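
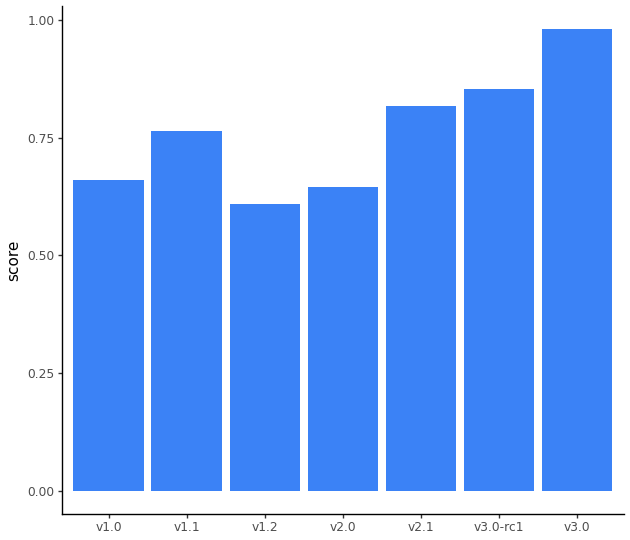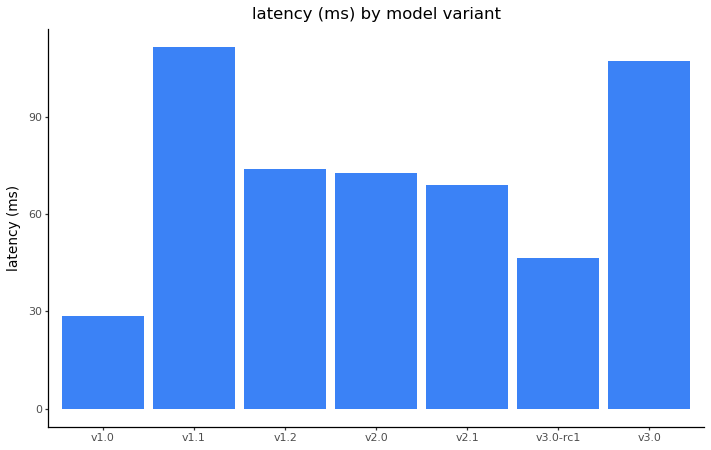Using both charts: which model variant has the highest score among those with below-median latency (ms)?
Chart 2 median latency (ms) ≈ 80; below-median model variants: v1.0, v2.1, v3.0-rc1. Among those, v3.0-rc1 has the highest score (≈ 0.9).

v3.0-rc1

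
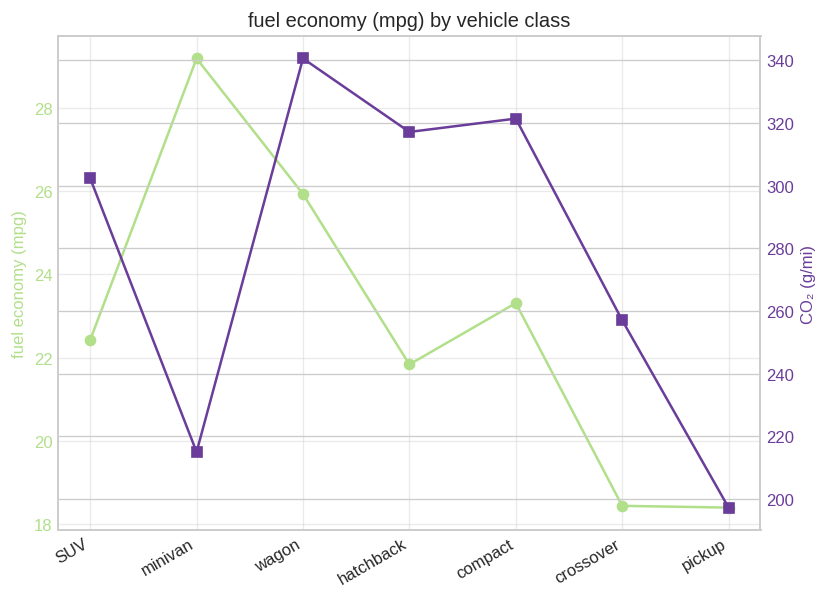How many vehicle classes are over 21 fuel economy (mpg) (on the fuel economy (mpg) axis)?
Above 21: SUV, minivan, wagon, hatchback, compact.

5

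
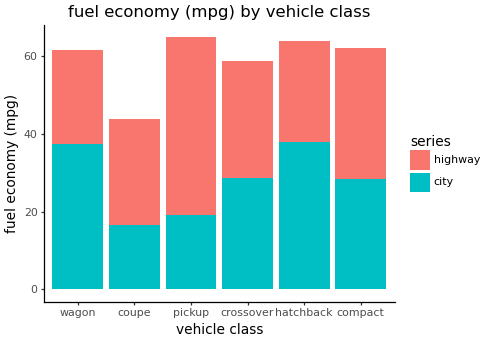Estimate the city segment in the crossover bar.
city top ≈ 30, bottom ≈ 0; segment ≈ 30.

≈ 30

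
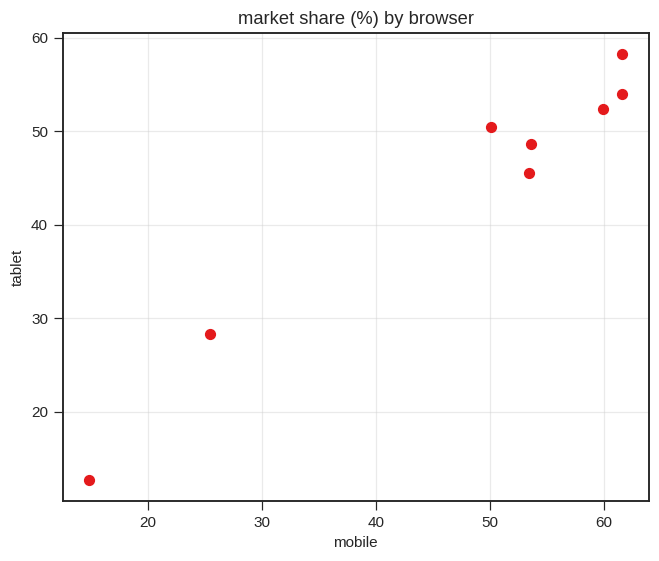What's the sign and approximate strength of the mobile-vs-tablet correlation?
Points are positively correlated; strong (|r| ≈ 1.0).

positive, strong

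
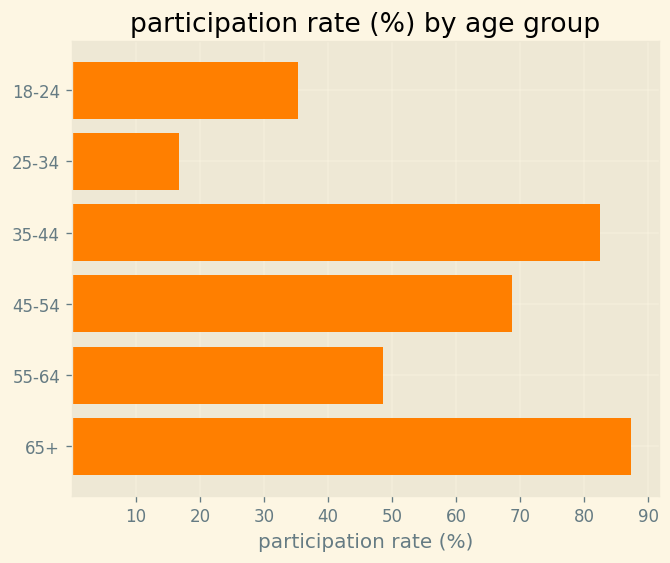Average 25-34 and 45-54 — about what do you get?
(20 + 70) / 2 ≈ 45.

≈ 45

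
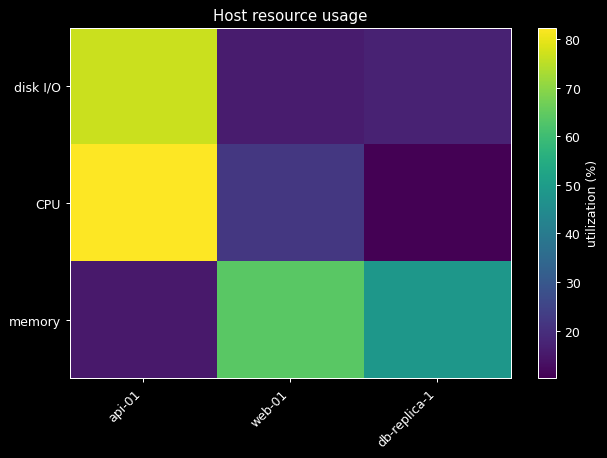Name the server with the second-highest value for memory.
db-replica-1

Top 3 for memory: web-01 ≈ 60, db-replica-1 ≈ 50, api-01 ≈ 20.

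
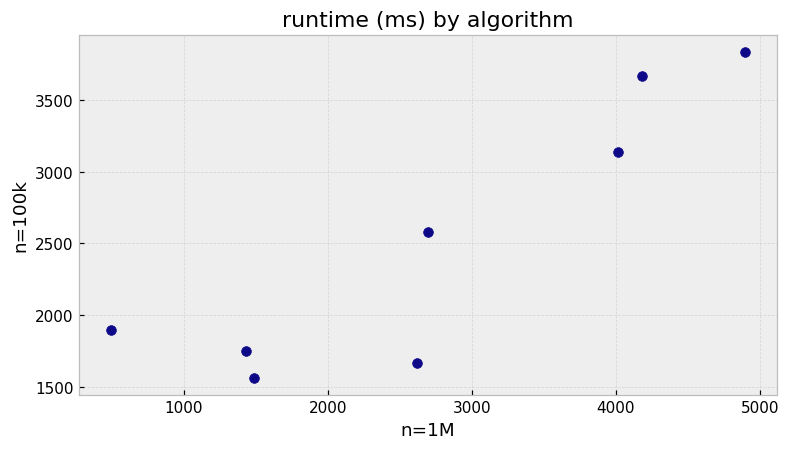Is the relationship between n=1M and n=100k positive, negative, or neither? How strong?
positive, strong

Points are positively correlated; strong (|r| ≈ 0.9).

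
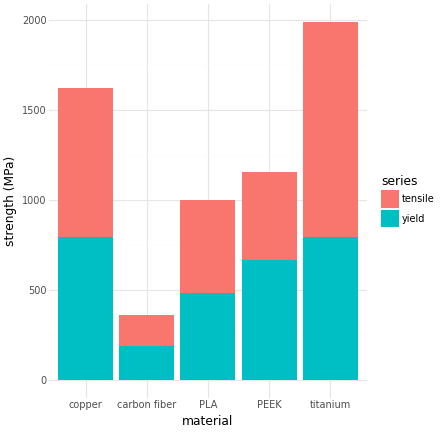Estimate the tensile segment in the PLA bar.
≈ 600

tensile top ≈ 1000, bottom ≈ 400; segment ≈ 600.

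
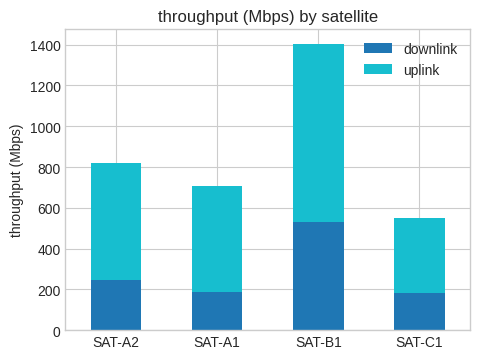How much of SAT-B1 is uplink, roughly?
uplink top ≈ 1400, bottom ≈ 600; segment ≈ 800.

≈ 800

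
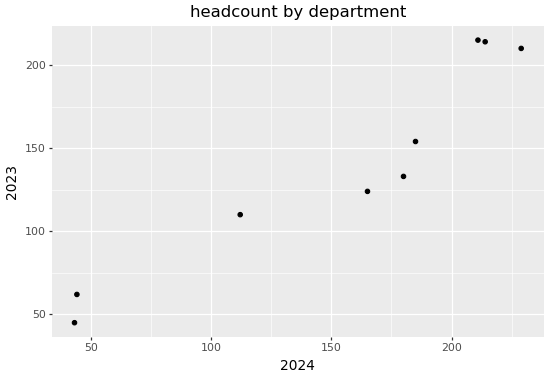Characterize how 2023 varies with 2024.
positive, strong

Points are positively correlated; strong (|r| ≈ 0.9).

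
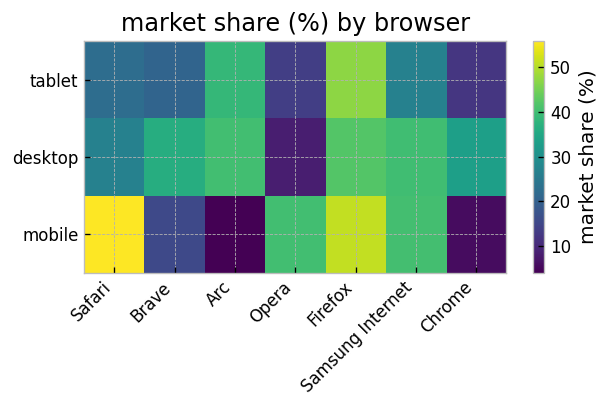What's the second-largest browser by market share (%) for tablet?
Top 3 for tablet: Firefox ≈ 45, Arc ≈ 40, Samsung Internet ≈ 25.

Arc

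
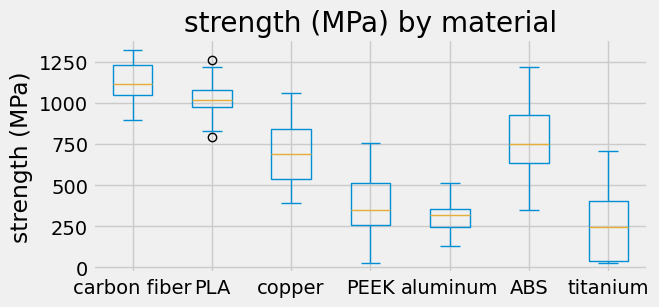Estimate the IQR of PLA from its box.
Q3 ≈ 1100, Q1 ≈ 1000; IQR ≈ 100.

≈ 100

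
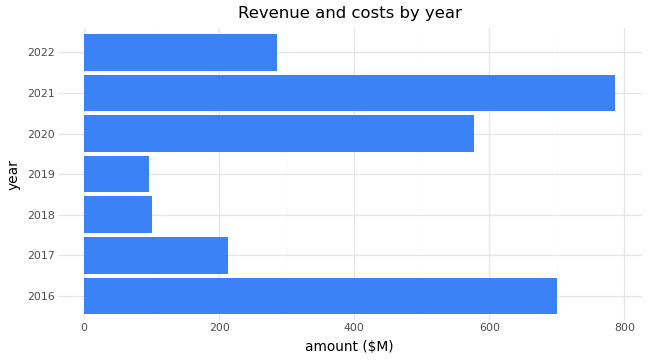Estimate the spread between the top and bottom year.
≈ 700

Max 2021 ≈ 800, min 2019 ≈ 100; range ≈ 700.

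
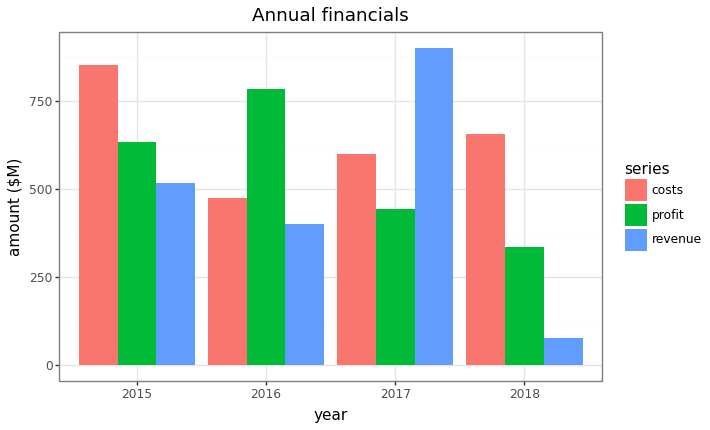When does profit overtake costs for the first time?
2015: profit ≈ 600 vs costs ≈ 900 (not yet); 2016: profit ≈ 800 vs costs ≈ 500 (first crossover).

2016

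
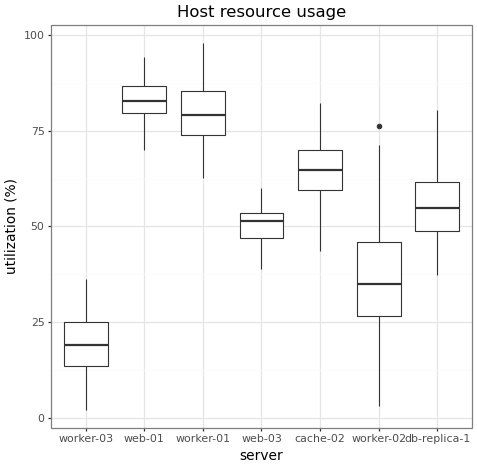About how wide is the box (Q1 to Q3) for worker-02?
Q3 ≈ 50, Q1 ≈ 30; IQR ≈ 20.

≈ 20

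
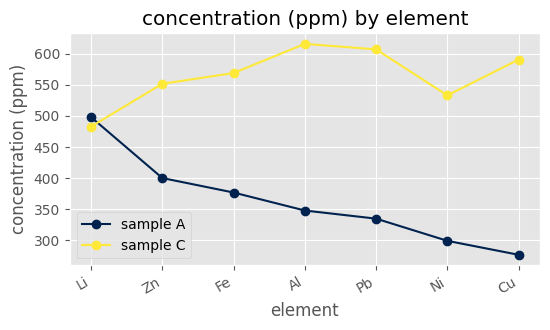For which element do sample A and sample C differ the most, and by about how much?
Cu: sample A ≈ 300, sample C ≈ 600 → gap ≈ 300. Next-largest (Pb) is only ≈ 250.

Cu, ≈ 300 ppm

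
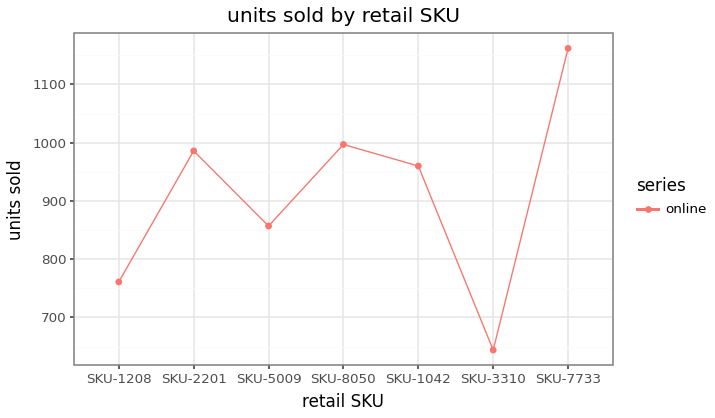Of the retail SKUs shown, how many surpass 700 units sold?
Above 700: SKU-1208, SKU-2201, SKU-5009, SKU-8050, SKU-1042, SKU-7733.

6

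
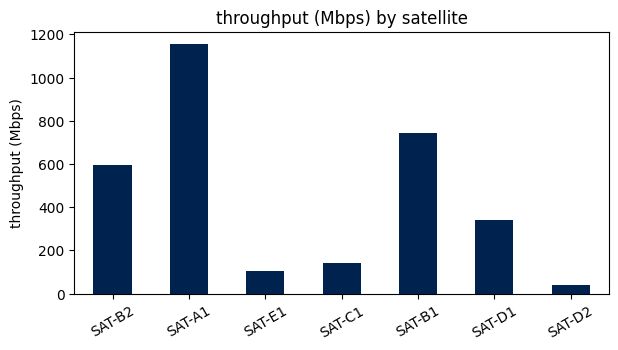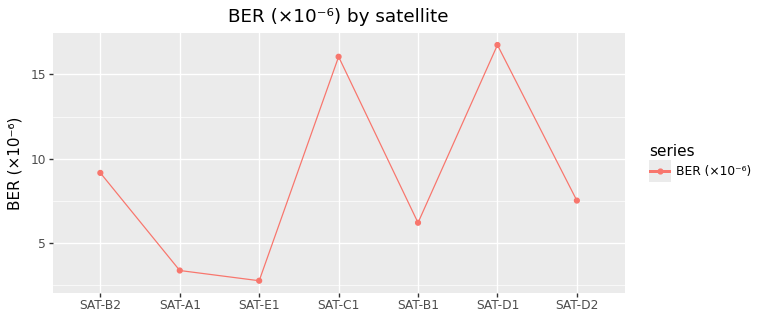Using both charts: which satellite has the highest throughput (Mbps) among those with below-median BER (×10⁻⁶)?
SAT-A1

Chart 2 median BER (×10⁻⁶) ≈ 8; below-median satellites: SAT-A1, SAT-E1, SAT-B1. Among those, SAT-A1 has the highest throughput (Mbps) (≈ 1200).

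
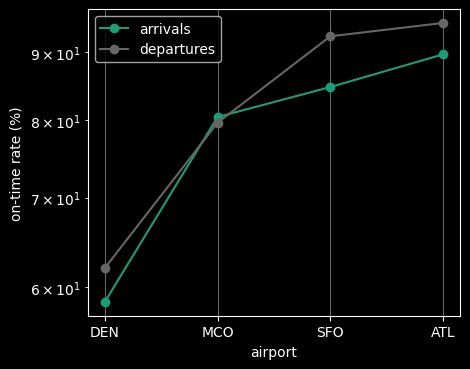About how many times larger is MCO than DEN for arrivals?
MCO ≈ 80, DEN ≈ 60; 80/60 ≈ 1.33.

≈ 1.33×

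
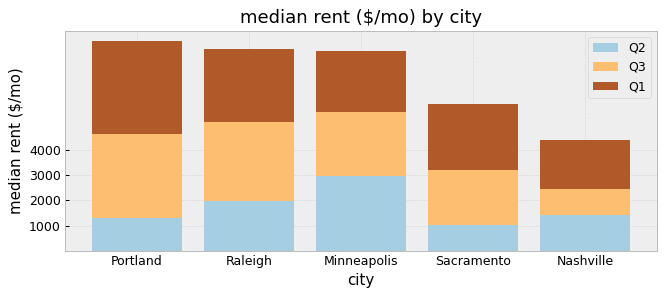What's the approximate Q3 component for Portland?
≈ 4000

Q3 top ≈ 5000, bottom ≈ 1000; segment ≈ 4000.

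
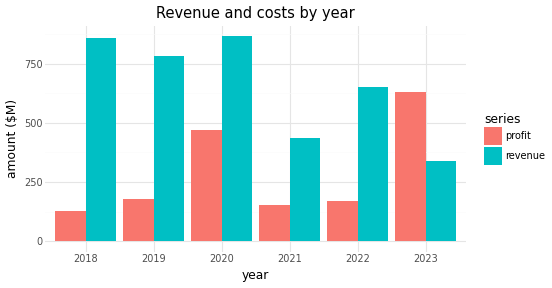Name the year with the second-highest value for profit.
Top 3 for profit: 2023 ≈ 600, 2020 ≈ 500, 2019 ≈ 200.

2020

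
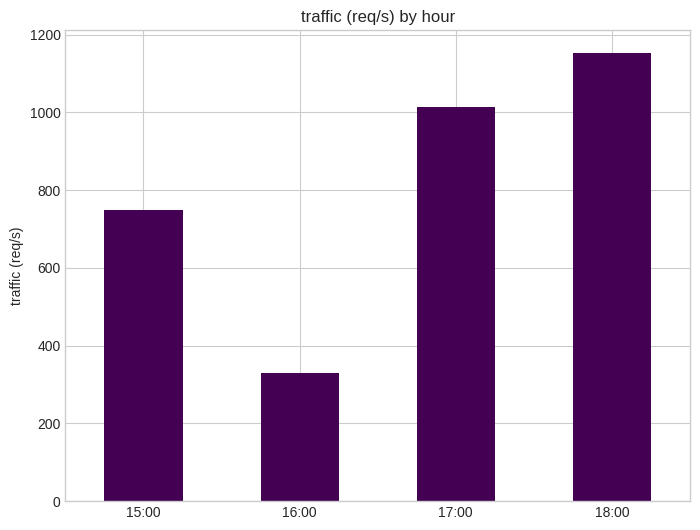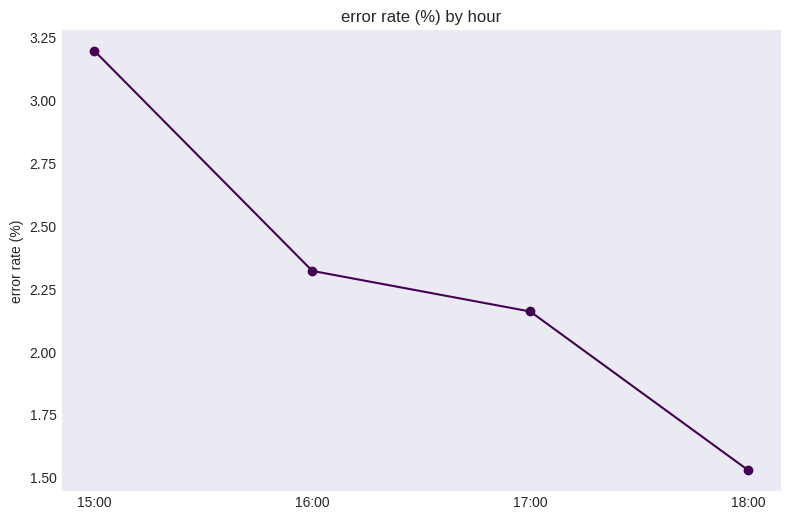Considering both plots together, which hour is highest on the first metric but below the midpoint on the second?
18:00

Chart 2 median error rate (%) ≈ 2; below-median hours: 17:00, 18:00. Among those, 18:00 has the highest traffic (req/s) (≈ 1200).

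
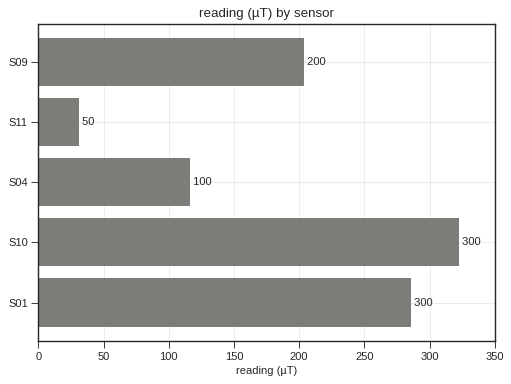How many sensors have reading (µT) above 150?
Above 150: S09, S10, S01.

3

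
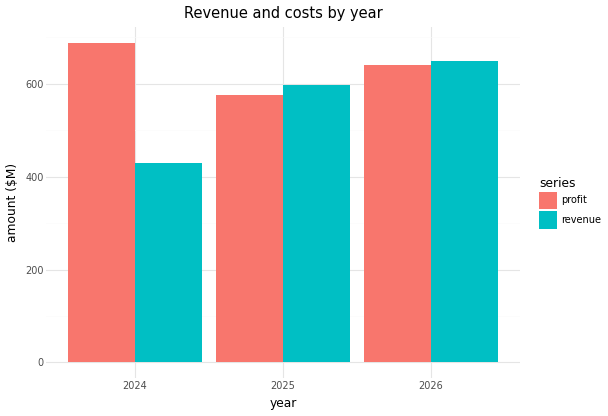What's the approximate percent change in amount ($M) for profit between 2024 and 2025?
≈ -14.3%

2024 ≈ 700, 2025 ≈ 600; (600 − 700) / 700 ≈ -14.3%.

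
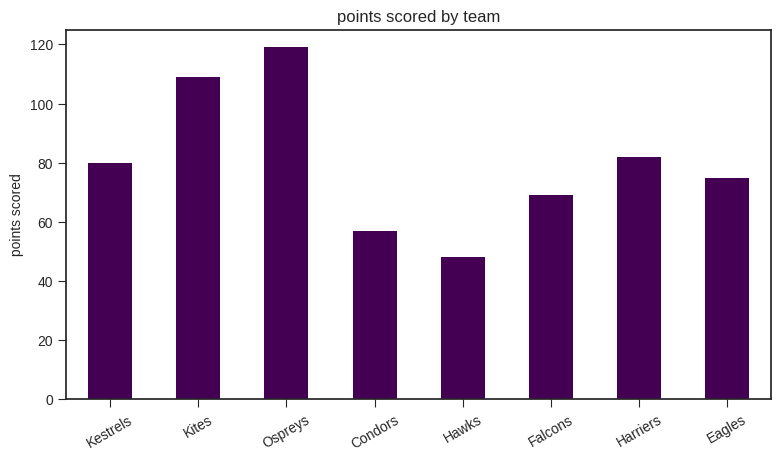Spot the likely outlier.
Ospreys

Ospreys ≈ 120; the rest sit between ≈ 50 and ≈ 110.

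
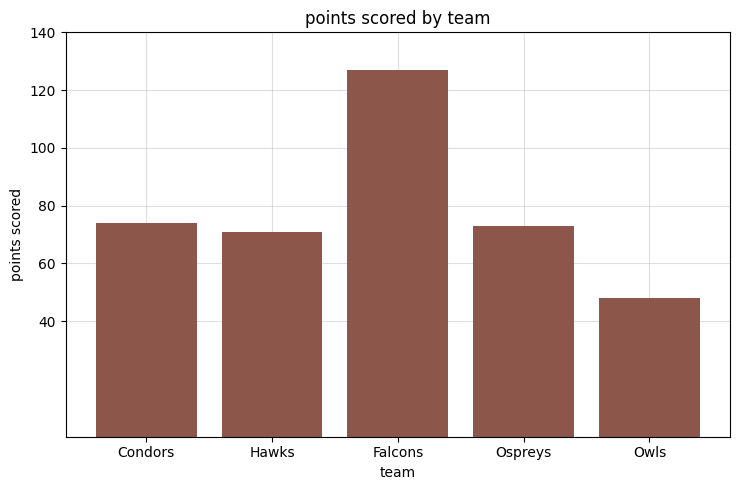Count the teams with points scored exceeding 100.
Above 100: Falcons.

1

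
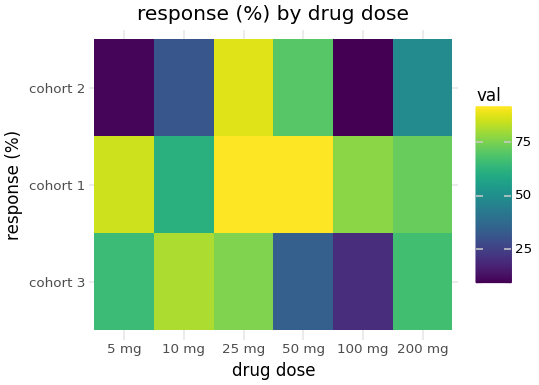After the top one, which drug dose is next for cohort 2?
50 mg

Top 3 for cohort 2: 25 mg ≈ 90, 50 mg ≈ 70, 200 mg ≈ 50.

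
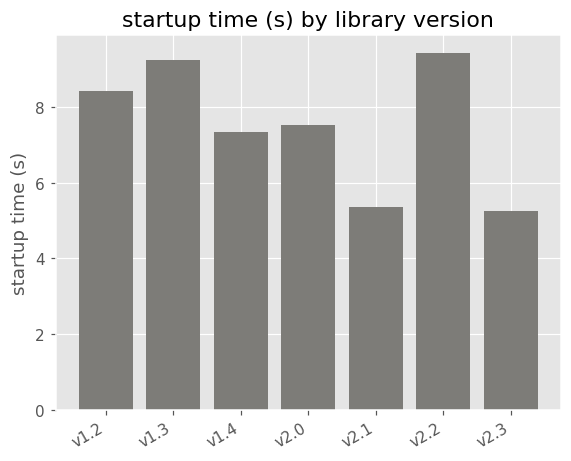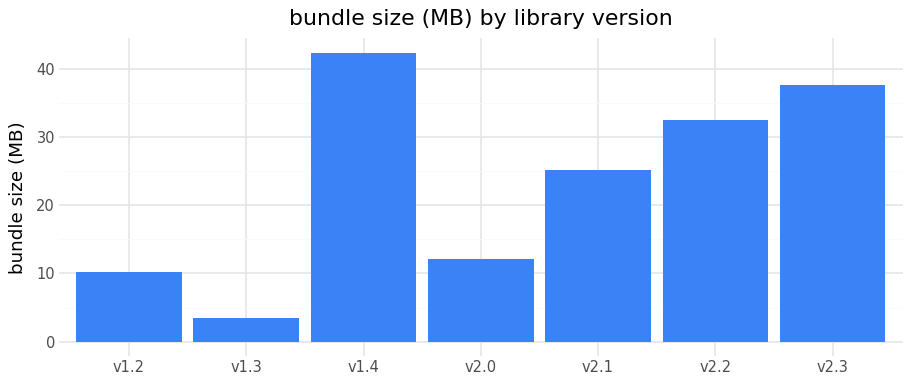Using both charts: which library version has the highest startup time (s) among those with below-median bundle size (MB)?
Chart 2 median bundle size (MB) ≈ 25; below-median library versions: v1.2, v1.3, v2.0. Among those, v1.3 has the highest startup time (s) (≈ 9).

v1.3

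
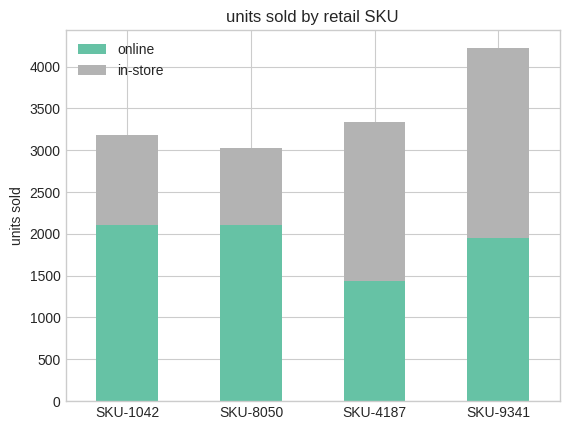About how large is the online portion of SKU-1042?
≈ 2000

online top ≈ 2000, bottom ≈ 0; segment ≈ 2000.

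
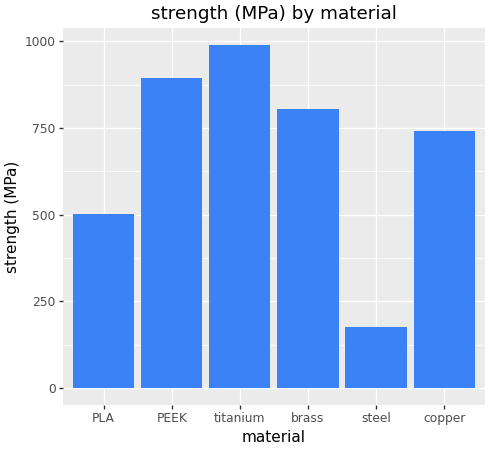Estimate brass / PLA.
brass ≈ 800, PLA ≈ 500; 800/500 ≈ 1.6.

≈ 1.6×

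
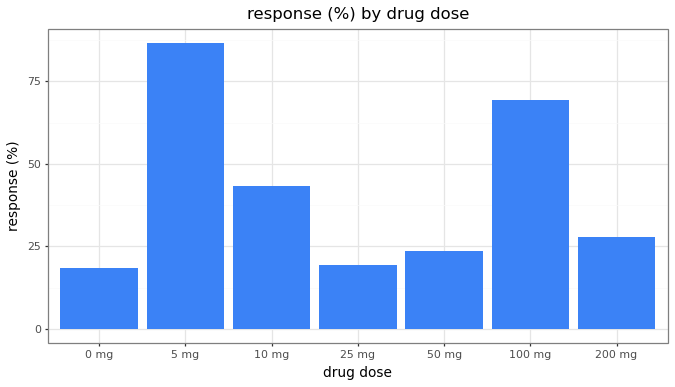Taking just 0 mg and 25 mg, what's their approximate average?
≈ 20

(20 + 20) / 2 ≈ 20.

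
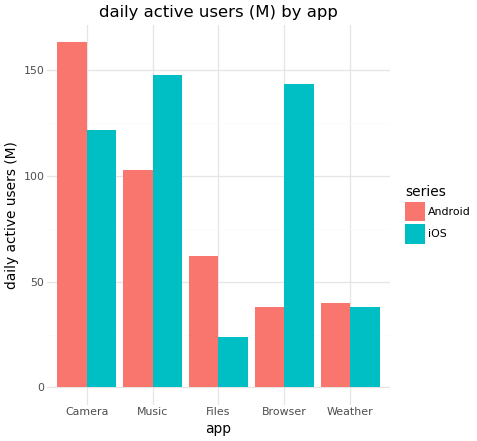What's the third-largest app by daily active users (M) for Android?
Files

Top 4 for Android: Camera ≈ 160, Music ≈ 100, Files ≈ 60, Weather ≈ 40.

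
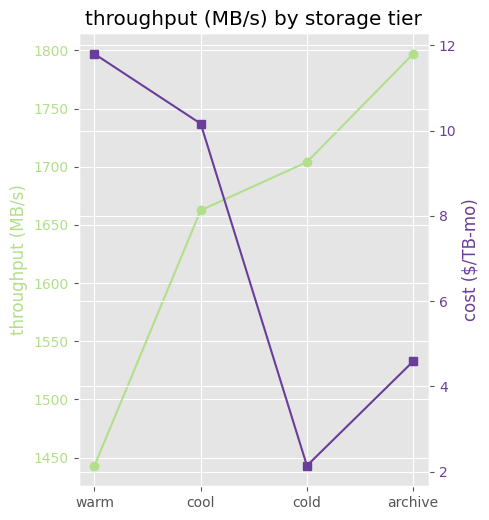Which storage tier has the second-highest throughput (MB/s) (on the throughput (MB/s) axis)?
cold

Top 3 (on the throughput (MB/s) axis): archive ≈ 1800, cold ≈ 1700, cool ≈ 1650.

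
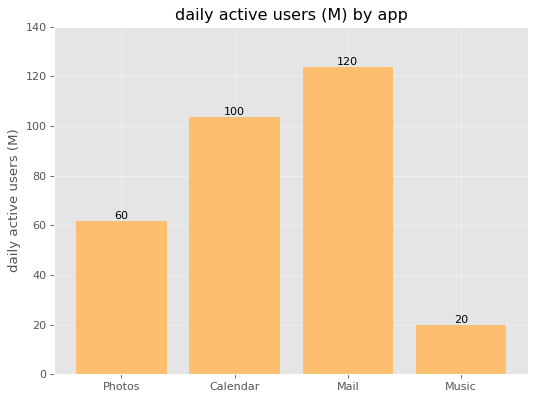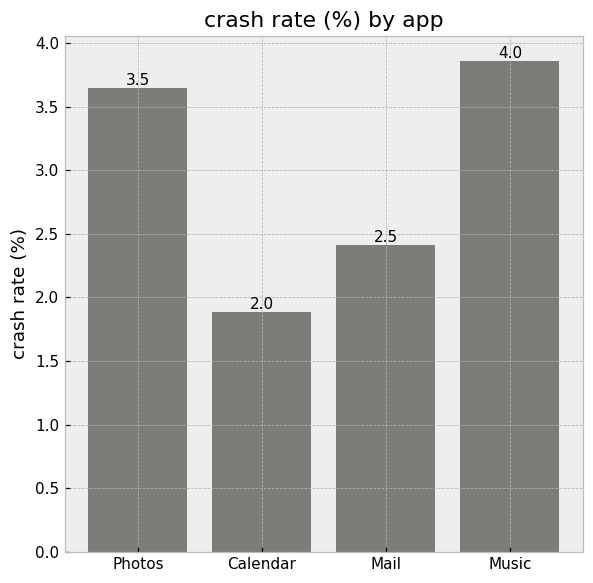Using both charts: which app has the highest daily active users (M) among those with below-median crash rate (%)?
Chart 2 median crash rate (%) ≈ 3; below-median apps: Calendar, Mail. Among those, Mail has the highest daily active users (M) (≈ 120).

Mail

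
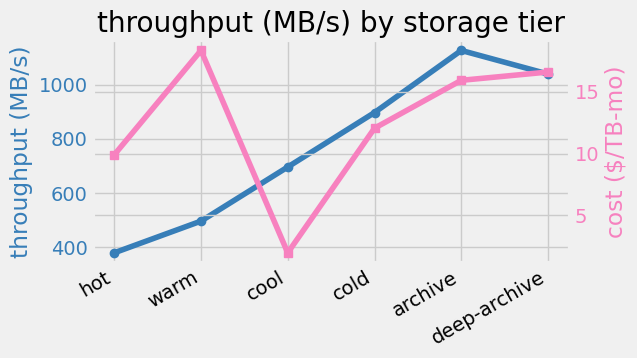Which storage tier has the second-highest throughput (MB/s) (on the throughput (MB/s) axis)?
Top 3 (on the throughput (MB/s) axis): archive ≈ 1100, deep-archive ≈ 1000, cold ≈ 900.

deep-archive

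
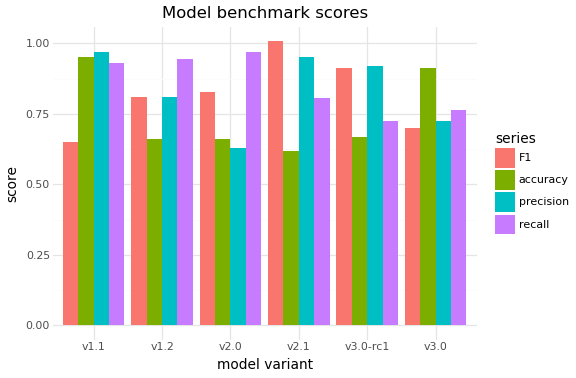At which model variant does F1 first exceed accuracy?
v1.2

v1.1: F1 ≈ 0.7 vs accuracy ≈ 1.0 (not yet); v1.2: F1 ≈ 0.8 vs accuracy ≈ 0.7 (first crossover).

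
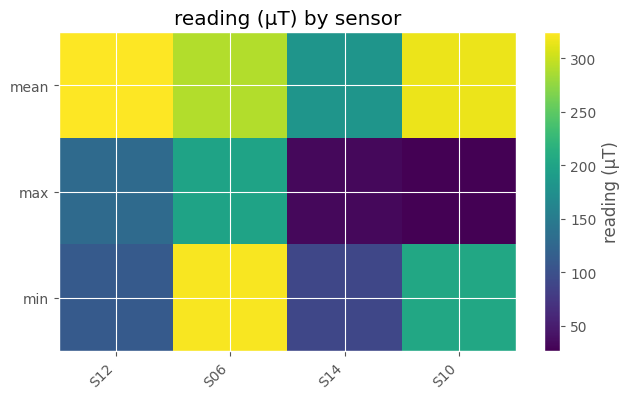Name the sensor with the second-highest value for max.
S12

Top 3 for max: S06 ≈ 200, S12 ≈ 125, S14 ≈ 25.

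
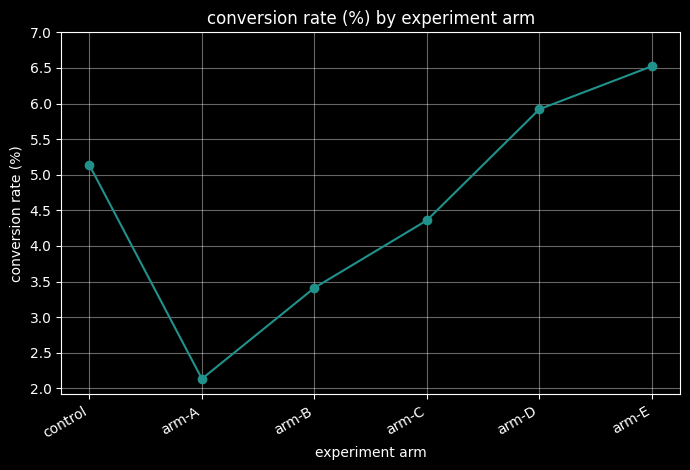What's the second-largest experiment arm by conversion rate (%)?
arm-D

Top 3: arm-E ≈ 6.5, arm-D ≈ 6.0, control ≈ 5.0.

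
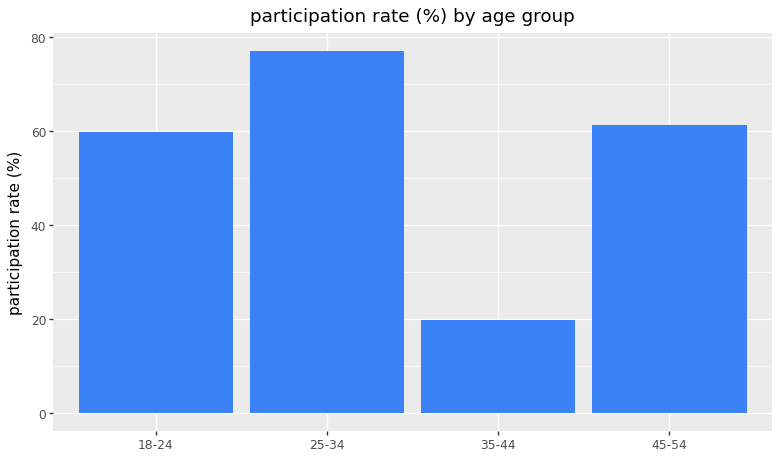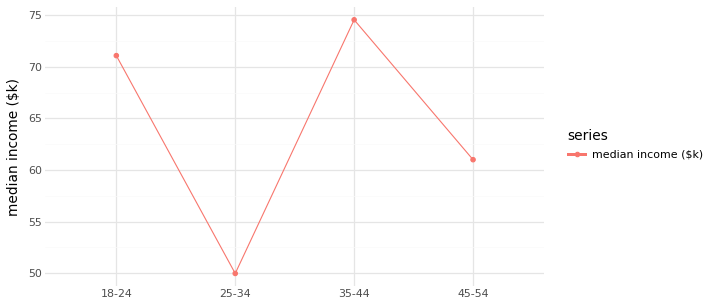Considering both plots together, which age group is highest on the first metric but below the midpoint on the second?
25-34

Chart 2 median median income ($k) ≈ 70; below-median age groups: 25-34, 45-54. Among those, 25-34 has the highest participation rate (%) (≈ 80).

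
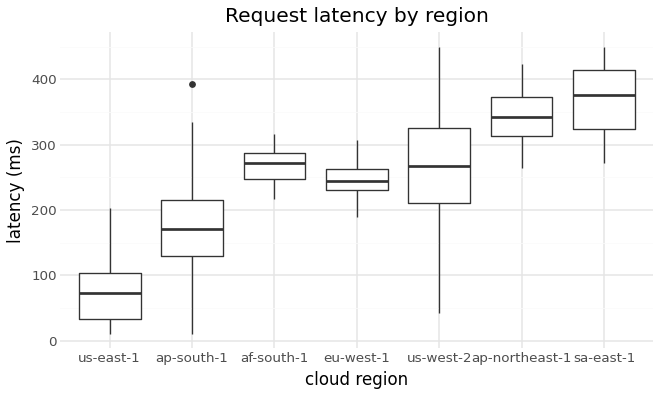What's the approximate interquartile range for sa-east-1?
Q3 ≈ 400, Q1 ≈ 300; IQR ≈ 100.

≈ 100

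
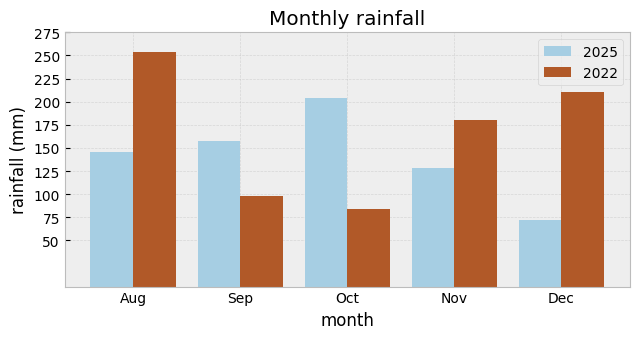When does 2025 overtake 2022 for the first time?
Aug: 2025 ≈ 150 vs 2022 ≈ 250 (not yet); Sep: 2025 ≈ 150 vs 2022 ≈ 100 (first crossover).

Sep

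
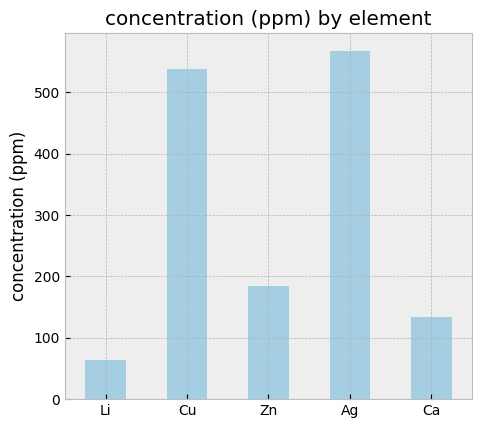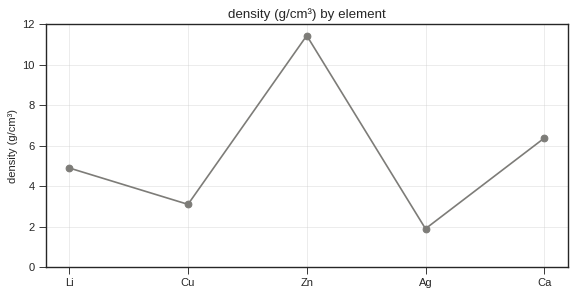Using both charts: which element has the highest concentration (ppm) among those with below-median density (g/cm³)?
Chart 2 median density (g/cm³) ≈ 4; below-median elements: Cu, Ag. Among those, Ag has the highest concentration (ppm) (≈ 600).

Ag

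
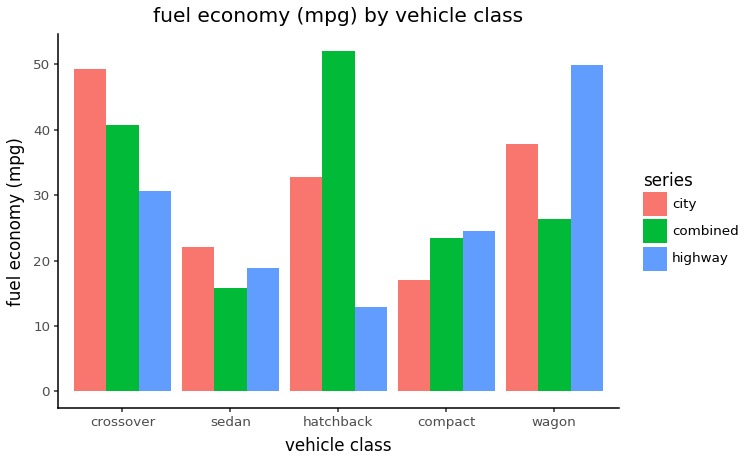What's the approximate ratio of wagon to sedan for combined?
wagon ≈ 25, sedan ≈ 15; 25/15 ≈ 1.67.

≈ 1.67×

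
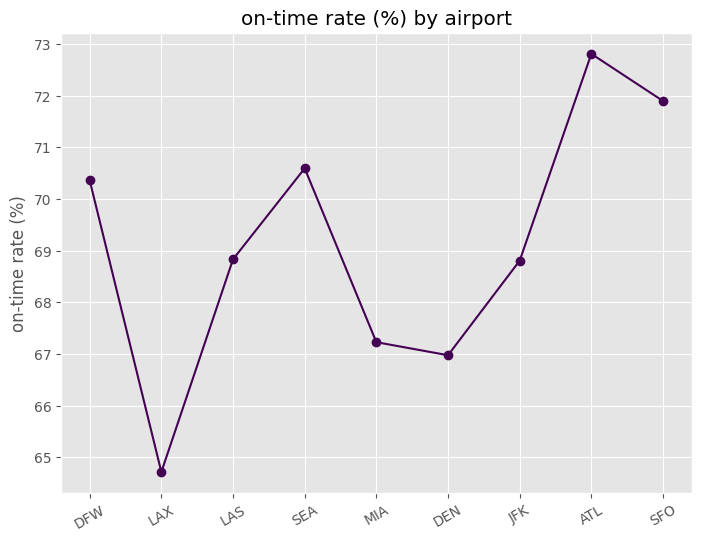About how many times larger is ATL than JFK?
ATL ≈ 73, JFK ≈ 69; 73/69 ≈ 1.06.

≈ 1.06×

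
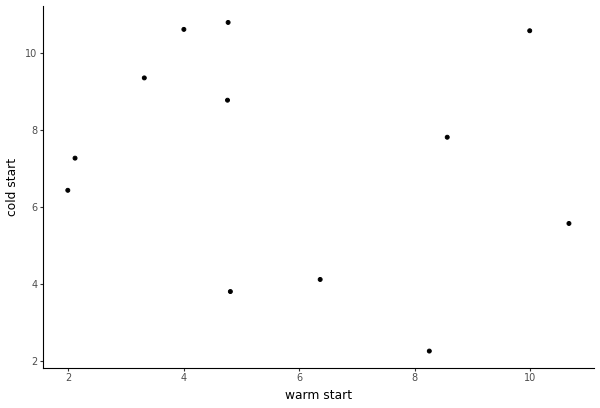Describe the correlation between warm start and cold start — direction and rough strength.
Points are roughly uncorrelated; weak (|r| ≈ 0.2).

no clear correlation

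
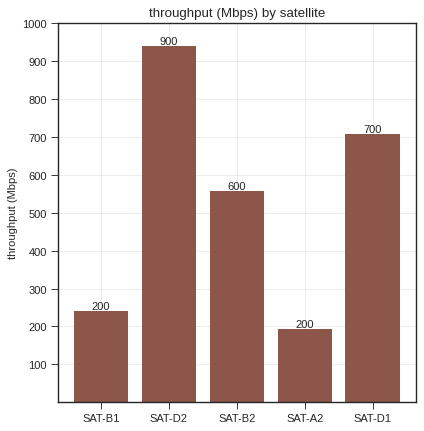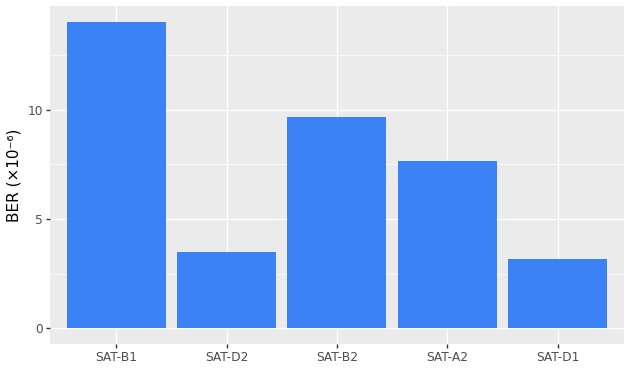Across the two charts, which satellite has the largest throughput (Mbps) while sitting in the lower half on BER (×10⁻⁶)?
Chart 2 median BER (×10⁻⁶) ≈ 8; below-median satellites: SAT-D2, SAT-D1. Among those, SAT-D2 has the highest throughput (Mbps) (≈ 900).

SAT-D2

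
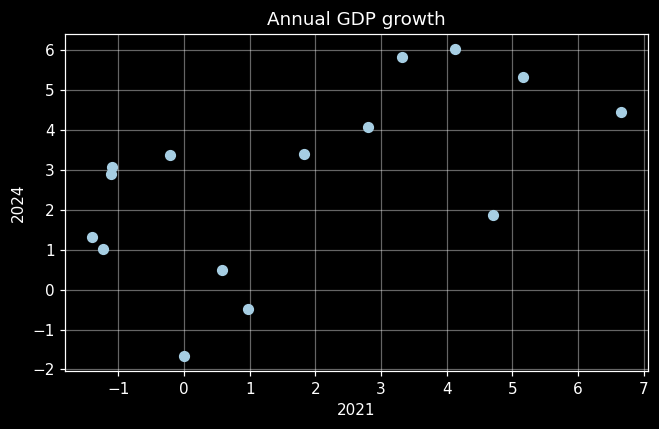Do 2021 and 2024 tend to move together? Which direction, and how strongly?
positive, moderate

Points are positively correlated; moderate (|r| ≈ 0.6).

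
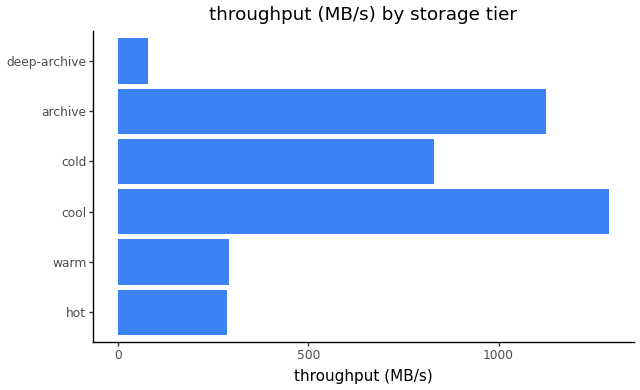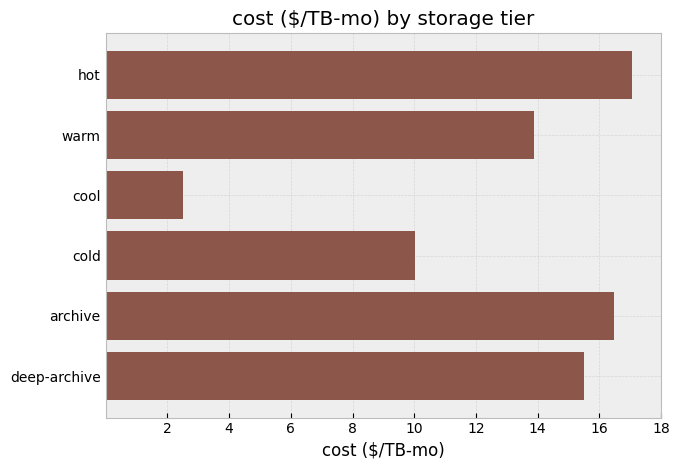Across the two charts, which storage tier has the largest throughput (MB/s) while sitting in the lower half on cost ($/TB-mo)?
cool

Chart 2 median cost ($/TB-mo) ≈ 14; below-median storage tiers: warm, cool, cold. Among those, cool has the highest throughput (MB/s) (≈ 1200).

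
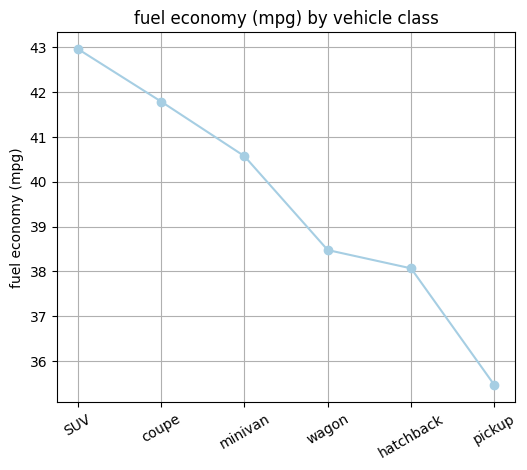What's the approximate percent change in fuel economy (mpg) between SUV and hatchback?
SUV ≈ 43, hatchback ≈ 38; (38 − 43) / 43 ≈ -11.6%.

≈ -11.6%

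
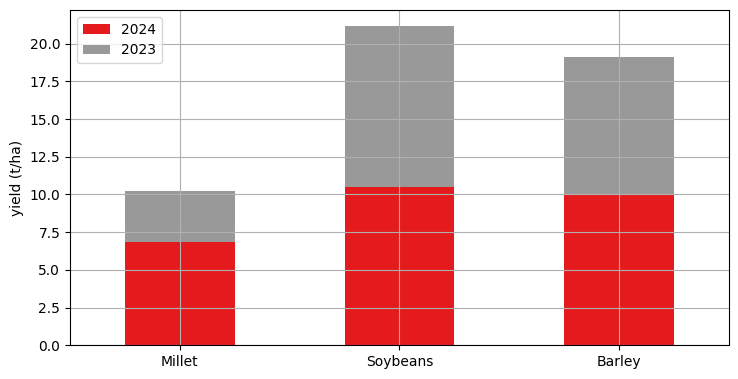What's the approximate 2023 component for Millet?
2023 top ≈ 10, bottom ≈ 6; segment ≈ 4.

≈ 4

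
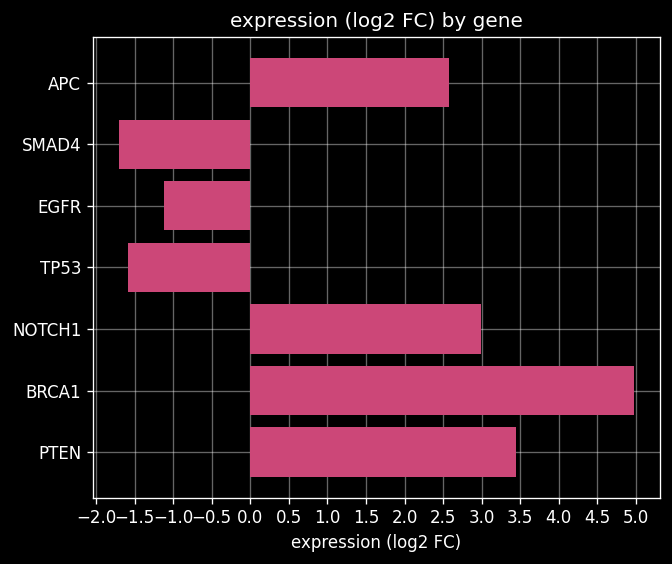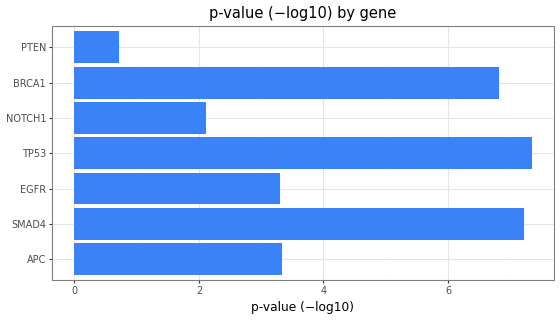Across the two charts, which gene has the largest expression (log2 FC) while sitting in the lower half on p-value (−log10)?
PTEN

Chart 2 median p-value (−log10) ≈ 3; below-median genes: EGFR, NOTCH1, PTEN. Among those, PTEN has the highest expression (log2 FC) (≈ 3.5).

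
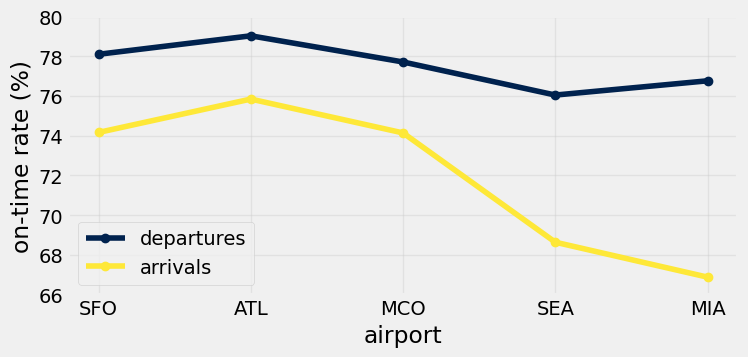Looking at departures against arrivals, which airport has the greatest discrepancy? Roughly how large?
MIA, ≈ 10 %

MIA: departures ≈ 76, arrivals ≈ 66 → gap ≈ 10. Next-largest (SEA) is only ≈ 8.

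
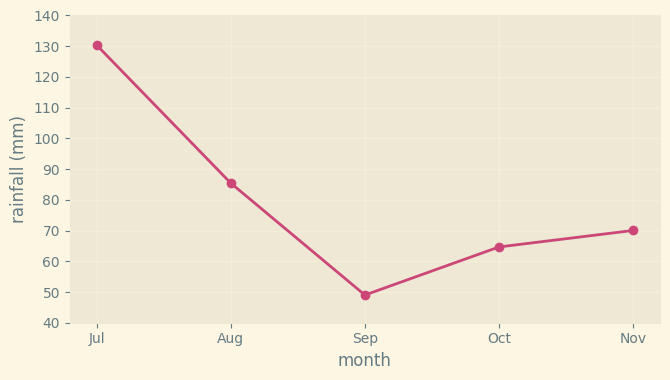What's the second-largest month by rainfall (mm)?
Aug

Top 3: Jul ≈ 130, Aug ≈ 90, Nov ≈ 70.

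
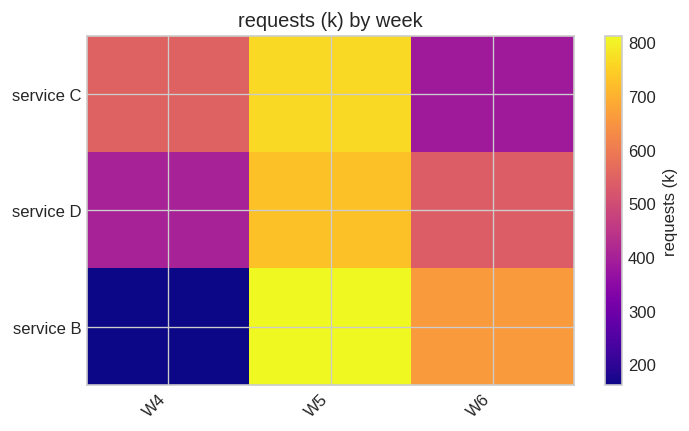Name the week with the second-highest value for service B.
W6

Top 3 for service B: W5 ≈ 800, W6 ≈ 700, W4 ≈ 200.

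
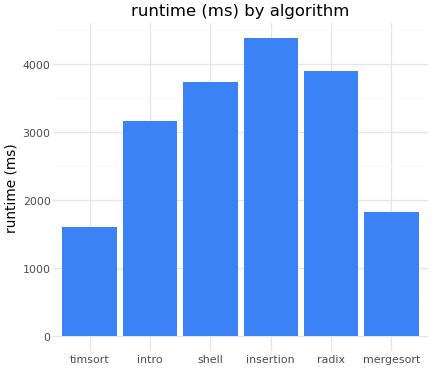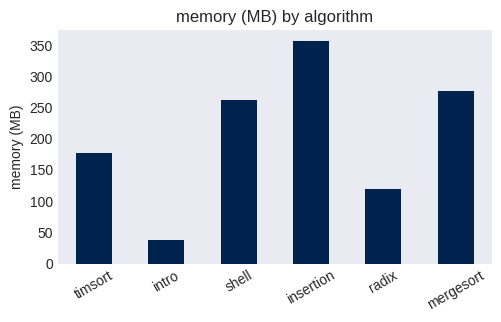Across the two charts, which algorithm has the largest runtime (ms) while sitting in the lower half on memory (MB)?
Chart 2 median memory (MB) ≈ 200; below-median algorithms: timsort, intro, radix. Among those, radix has the highest runtime (ms) (≈ 4000).

radix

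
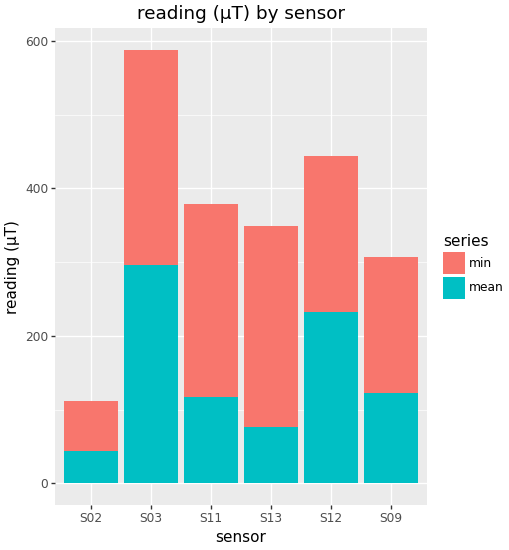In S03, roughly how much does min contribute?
≈ 300

min top ≈ 600, bottom ≈ 300; segment ≈ 300.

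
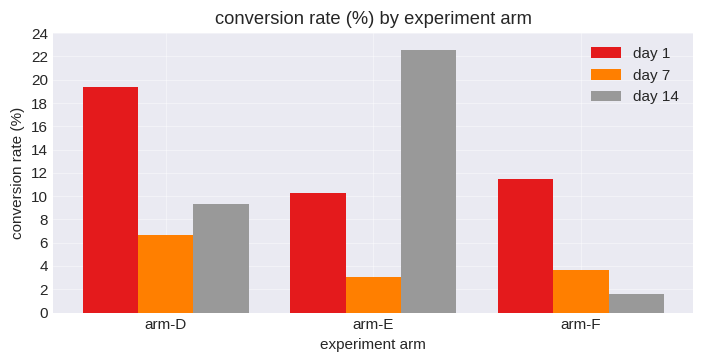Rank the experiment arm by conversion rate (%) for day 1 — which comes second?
arm-F

Top 3 for day 1: arm-D ≈ 20, arm-F ≈ 12, arm-E ≈ 10.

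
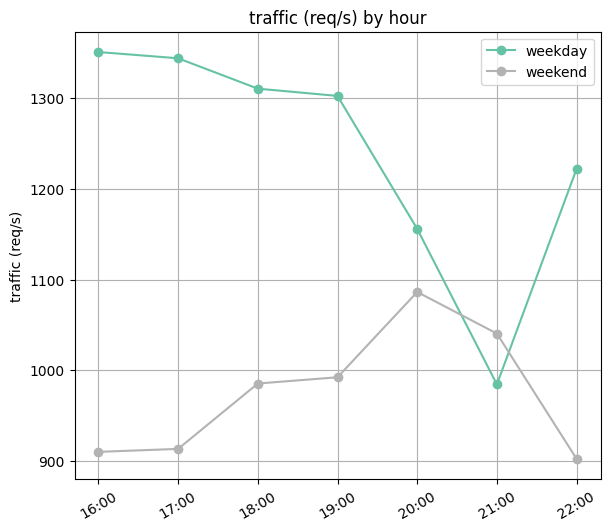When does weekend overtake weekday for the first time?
20:00: weekend ≈ 1100 vs weekday ≈ 1150 (not yet); 21:00: weekend ≈ 1050 vs weekday ≈ 1000 (first crossover).

21:00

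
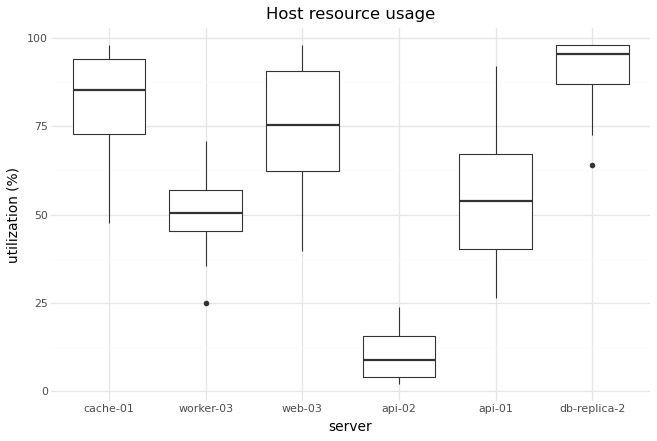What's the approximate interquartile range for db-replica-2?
Q3 ≈ 100, Q1 ≈ 90; IQR ≈ 10.

≈ 10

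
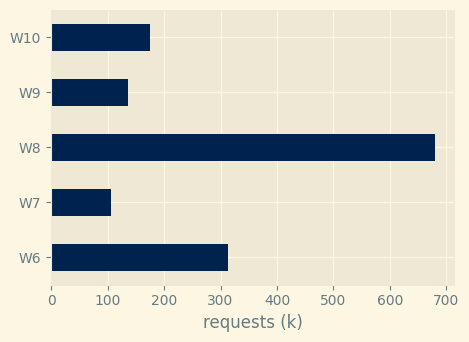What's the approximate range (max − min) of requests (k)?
Max W8 ≈ 700, min W7 ≈ 100; range ≈ 600.

≈ 600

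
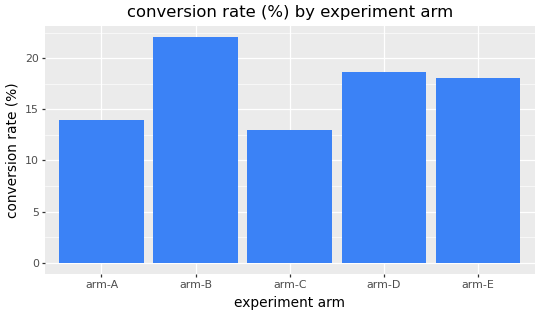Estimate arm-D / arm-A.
≈ 1.29×

arm-D ≈ 18, arm-A ≈ 14; 18/14 ≈ 1.29.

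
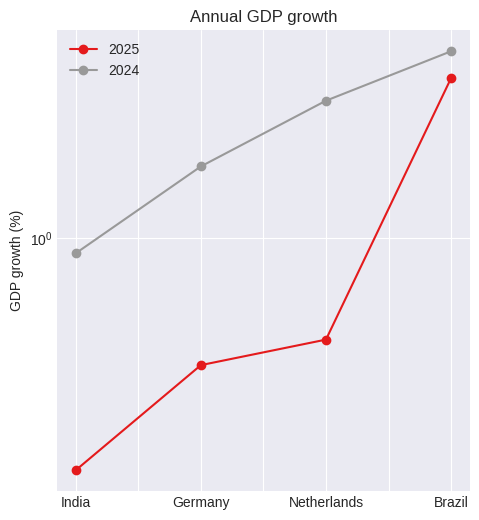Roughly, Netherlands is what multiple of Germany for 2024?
≈ 1.75×

Netherlands ≈ 3.5, Germany ≈ 2.0; 3.5/2.0 ≈ 1.75.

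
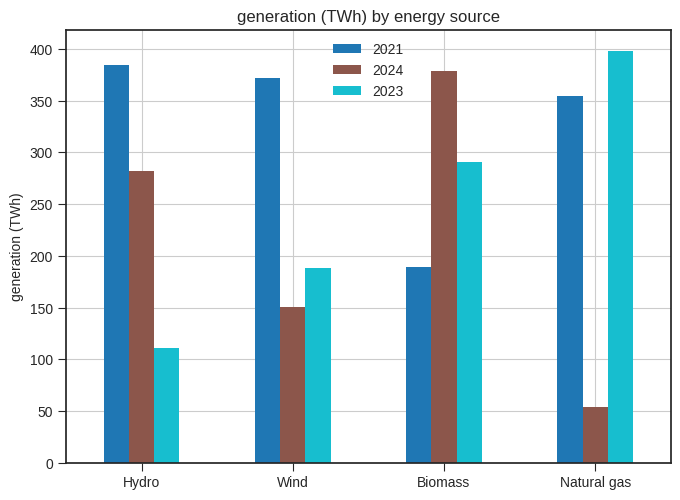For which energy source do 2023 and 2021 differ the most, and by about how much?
Hydro: 2023 ≈ 100, 2021 ≈ 400 → gap ≈ 300. Next-largest (Wind) is only ≈ 150.

Hydro, ≈ 300 TWh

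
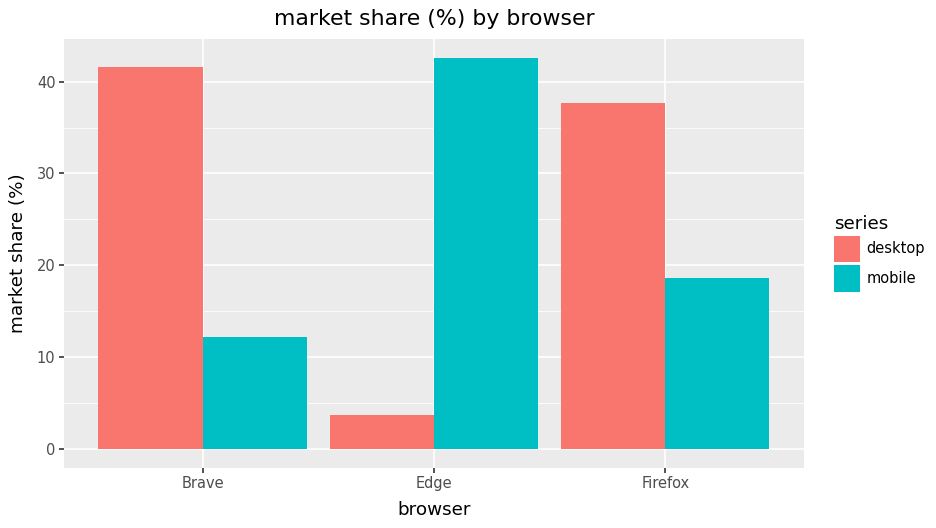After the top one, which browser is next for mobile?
Firefox

Top 3 for mobile: Edge ≈ 45, Firefox ≈ 20, Brave ≈ 10.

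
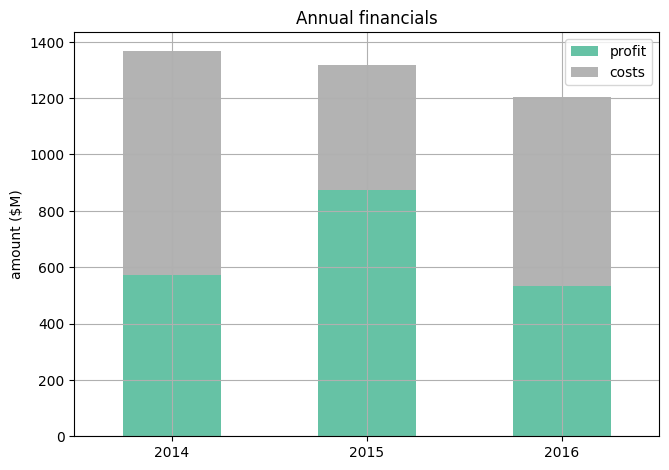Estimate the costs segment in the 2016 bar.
≈ 600

costs top ≈ 1200, bottom ≈ 600; segment ≈ 600.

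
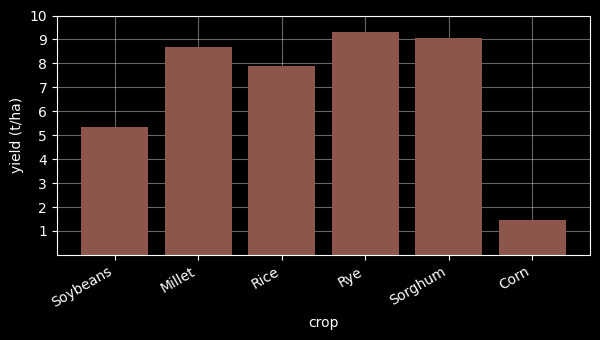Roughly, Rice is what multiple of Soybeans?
≈ 1.6×

Rice ≈ 8, Soybeans ≈ 5; 8/5 ≈ 1.6.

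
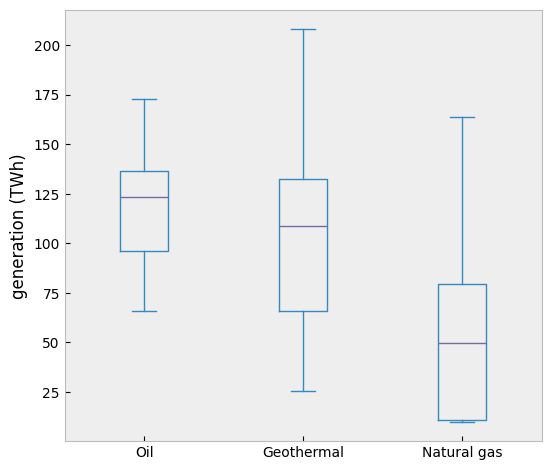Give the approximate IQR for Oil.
≈ 40

Q3 ≈ 135, Q1 ≈ 95; IQR ≈ 40.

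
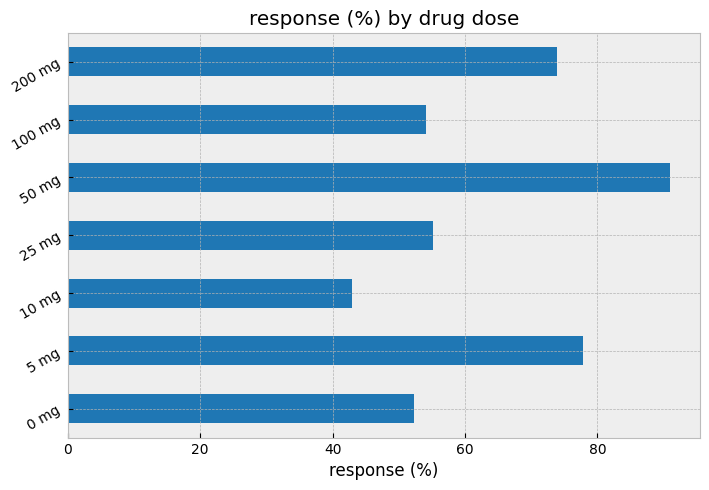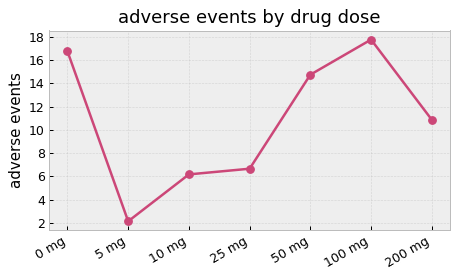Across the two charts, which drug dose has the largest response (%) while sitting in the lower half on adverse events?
5 mg

Chart 2 median adverse events ≈ 10; below-median drug doses: 5 mg, 10 mg, 25 mg. Among those, 5 mg has the highest response (%) (≈ 80).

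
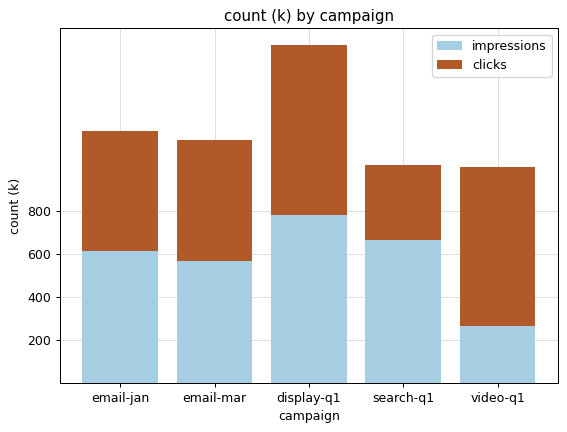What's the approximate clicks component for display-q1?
≈ 800

clicks top ≈ 1600, bottom ≈ 800; segment ≈ 800.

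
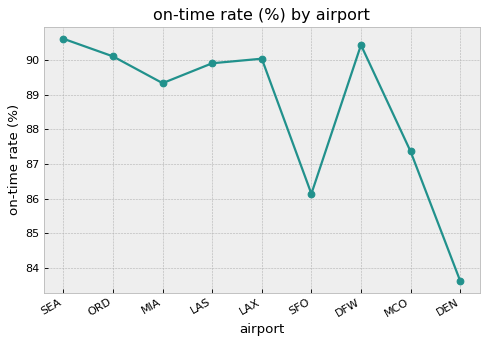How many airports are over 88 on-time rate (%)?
Above 88: SEA, ORD, MIA, LAS, LAX, DFW.

6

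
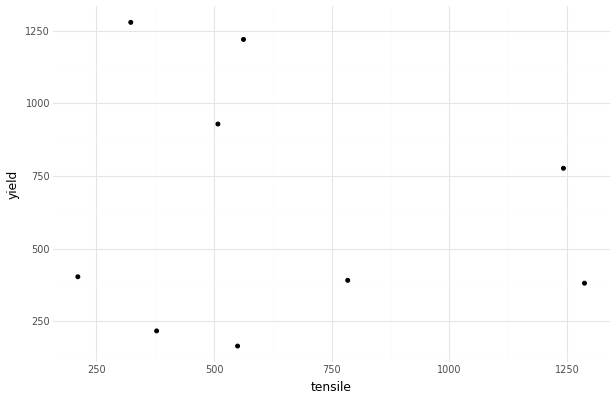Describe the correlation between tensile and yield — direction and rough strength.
no clear correlation

Points are roughly uncorrelated; weak (|r| ≈ 0.1).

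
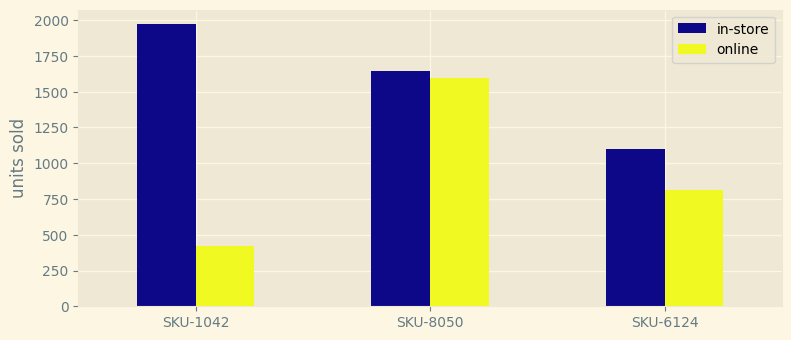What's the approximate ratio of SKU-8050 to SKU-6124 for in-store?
≈ 1.6×

SKU-8050 ≈ 1600, SKU-6124 ≈ 1000; 1600/1000 ≈ 1.6.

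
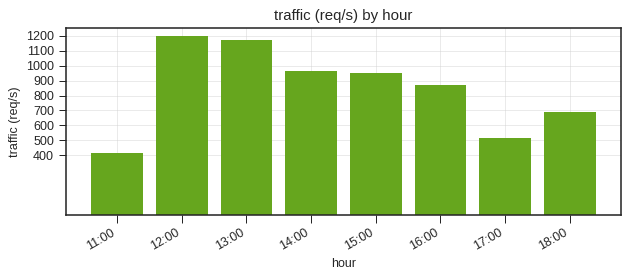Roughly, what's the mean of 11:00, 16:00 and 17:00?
(400 + 900 + 500) / 3 ≈ 600.

≈ 600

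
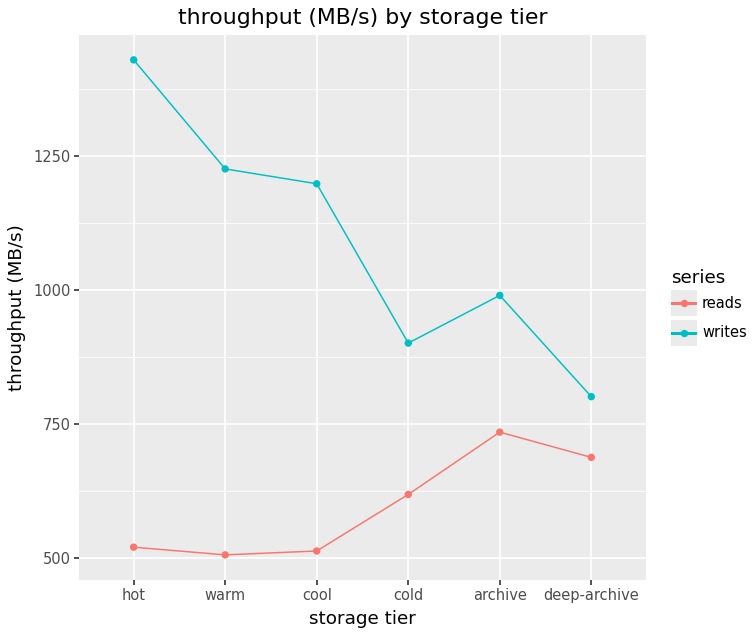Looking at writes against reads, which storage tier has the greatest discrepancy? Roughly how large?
hot, ≈ 900 MB/s

hot: writes ≈ 1400, reads ≈ 500 → gap ≈ 900. Next-largest (warm) is only ≈ 700.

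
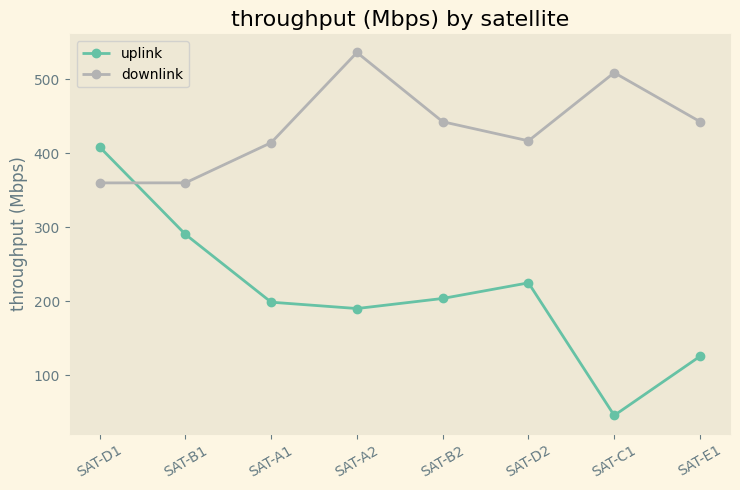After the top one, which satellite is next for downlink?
SAT-C1

Top 3 for downlink: SAT-A2 ≈ 550, SAT-C1 ≈ 500, SAT-E1 ≈ 450.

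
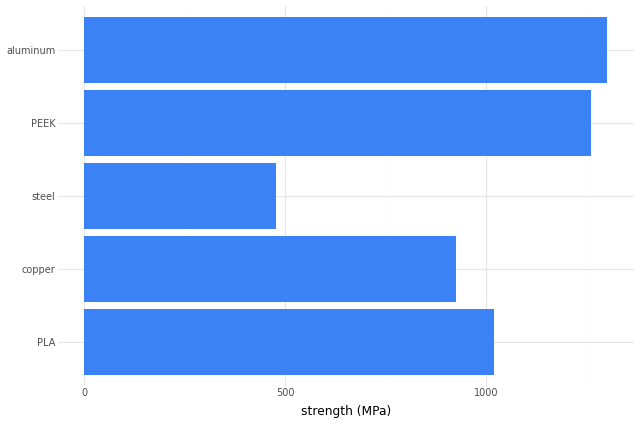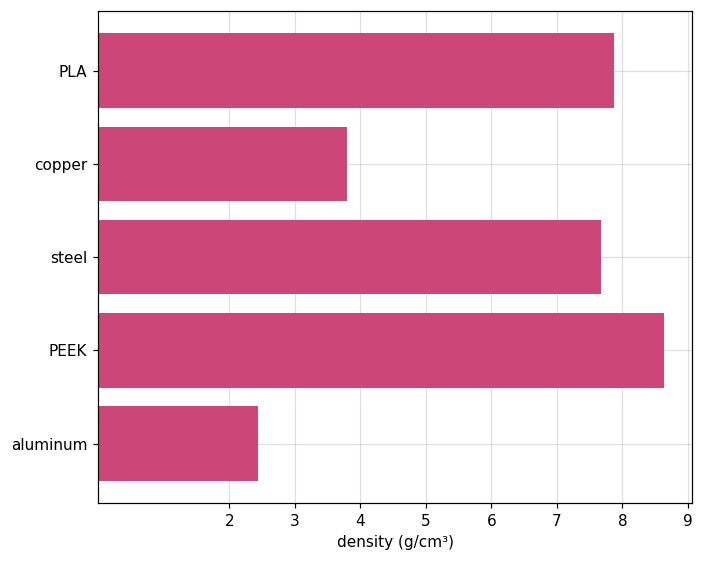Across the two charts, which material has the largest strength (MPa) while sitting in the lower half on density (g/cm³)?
aluminum

Chart 2 median density (g/cm³) ≈ 8; below-median materials: copper, aluminum. Among those, aluminum has the highest strength (MPa) (≈ 1400).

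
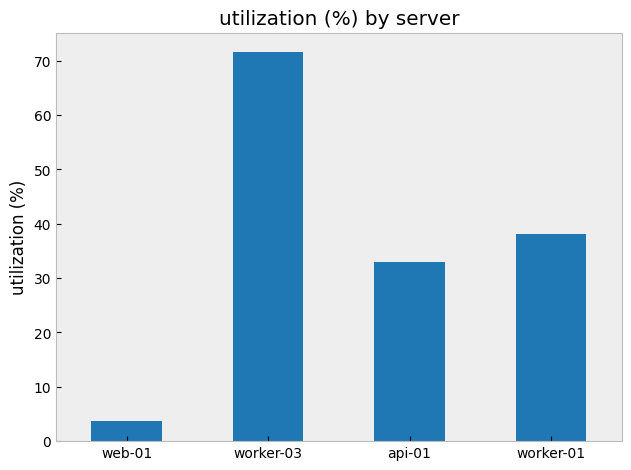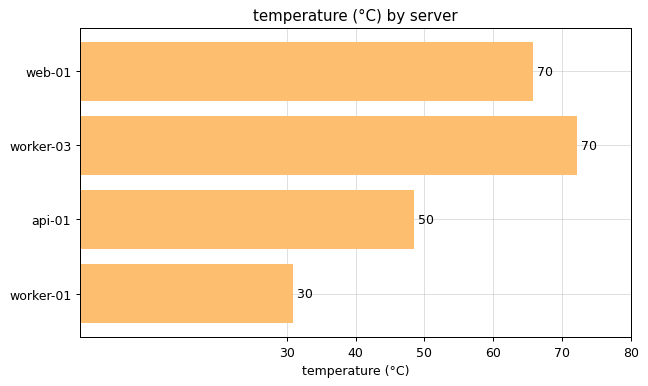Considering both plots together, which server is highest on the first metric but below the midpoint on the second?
Chart 2 median temperature (°C) ≈ 60; below-median servers: api-01, worker-01. Among those, worker-01 has the highest utilization (%) (≈ 40).

worker-01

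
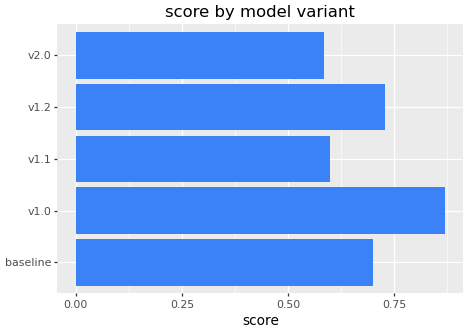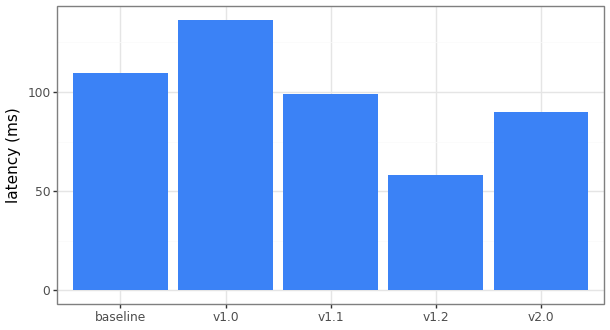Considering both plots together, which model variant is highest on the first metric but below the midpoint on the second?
Chart 2 median latency (ms) ≈ 100; below-median model variants: v1.2, v2.0. Among those, v1.2 has the highest score (≈ 0.7).

v1.2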